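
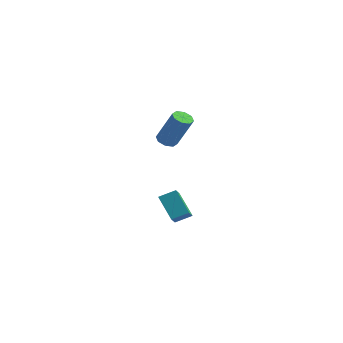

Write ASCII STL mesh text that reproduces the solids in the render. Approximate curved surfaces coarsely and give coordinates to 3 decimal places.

solid 
facet normal -0.696 0.222 0.683
outer loop
vertex 0.266 -0.404 -1.433
vertex -0.067 0.285 -1.996
vertex -0.348 -1.043 -1.851
endloop
endfacet
facet normal 0.350 -0.725 0.593
outer loop
vertex 0.787 -1.405 -2.964
vertex 0.266 -0.404 -1.433
vertex -0.348 -1.043 -1.851
endloop
endfacet
facet normal -0.697 0.222 0.682
outer loop
vertex -0.348 -1.043 -1.851
vertex -0.067 0.285 -1.996
vertex -0.681 -0.354 -2.415
endloop
endfacet
facet normal -0.627 -0.652 -0.427
outer loop
vertex -0.681 -0.354 -2.415
vertex 0.787 -1.405 -2.964
vertex -0.348 -1.043 -1.851
endloop
endfacet
facet normal 0.627 0.652 0.427
outer loop
vertex 0.266 -0.404 -1.433
vertex 1.068 -0.077 -3.109
vertex -0.067 0.285 -1.996
endloop
endfacet
facet normal 0.350 -0.725 0.593
outer loop
vertex 1.401 -0.766 -2.545
vertex 0.266 -0.404 -1.433
vertex 0.787 -1.405 -2.964
endloop
endfacet
facet normal 0.626 0.652 0.427
outer loop
vertex 1.401 -0.766 -2.545
vertex 1.068 -0.077 -3.109
vertex 0.266 -0.404 -1.433
endloop
endfacet
facet normal -0.350 0.725 -0.593
outer loop
vertex -0.067 0.285 -1.996
vertex 1.068 -0.077 -3.109
vertex -0.681 -0.354 -2.415
endloop
endfacet
facet normal -0.626 -0.652 -0.427
outer loop
vertex 0.454 -0.716 -3.527
vertex 0.787 -1.405 -2.964
vertex -0.681 -0.354 -2.415
endloop
endfacet
facet normal -0.350 0.725 -0.593
outer loop
vertex -0.681 -0.354 -2.415
vertex 1.068 -0.077 -3.109
vertex 0.454 -0.716 -3.527
endloop
endfacet
facet normal 0.696 -0.221 -0.683
outer loop
vertex 0.454 -0.716 -3.527
vertex 1.401 -0.766 -2.545
vertex 0.787 -1.405 -2.964
endloop
endfacet
facet normal 0.696 -0.222 -0.683
outer loop
vertex 1.068 -0.077 -3.109
vertex 1.401 -0.766 -2.545
vertex 0.454 -0.716 -3.527
endloop
endfacet
facet normal -0.474 -0.048 -0.879
outer loop
vertex 1.231 -2.418 2.583
vertex 0.938 -1.948 2.715
vertex 1.433 -2.053 2.454
endloop
endfacet
facet normal 0.749 -0.547 -0.374
outer loop
vertex 1.231 -2.418 2.583
vertex 1.433 -2.053 2.454
vertex 2.175 -2.323 4.332
endloop
endfacet
facet normal 0.749 -0.547 -0.374
outer loop
vertex 2.175 -2.323 4.332
vertex 1.433 -2.053 2.454
vertex 2.377 -1.958 4.203
endloop
endfacet
facet normal 0.475 0.048 0.879
outer loop
vertex 2.175 -2.323 4.332
vertex 2.377 -1.958 4.203
vertex 1.882 -1.852 4.465
endloop
endfacet
facet normal -0.474 -0.048 -0.879
outer loop
vertex 1.433 -2.053 2.454
vertex 0.938 -1.948 2.715
vertex 1.345 -1.627 2.478
endloop
endfacet
facet normal 0.857 0.204 -0.474
outer loop
vertex 1.433 -2.053 2.454
vertex 1.345 -1.627 2.478
vertex 2.377 -1.958 4.203
endloop
endfacet
facet normal 0.857 0.205 -0.473
outer loop
vertex 2.377 -1.958 4.203
vertex 1.345 -1.627 2.478
vertex 2.289 -1.532 4.228
endloop
endfacet
facet normal 0.475 0.047 0.879
outer loop
vertex 2.377 -1.958 4.203
vertex 2.289 -1.532 4.228
vertex 1.882 -1.852 4.465
endloop
endfacet
facet normal -0.475 -0.047 -0.879
outer loop
vertex 1.345 -1.627 2.478
vertex 0.938 -1.948 2.715
vertex 1.018 -1.388 2.642
endloop
endfacet
facet normal 0.463 0.836 -0.295
outer loop
vertex 1.345 -1.627 2.478
vertex 1.018 -1.388 2.642
vertex 2.289 -1.532 4.228
endloop
endfacet
facet normal 0.463 0.835 -0.295
outer loop
vertex 2.289 -1.532 4.228
vertex 1.018 -1.388 2.642
vertex 1.962 -1.293 4.391
endloop
endfacet
facet normal 0.474 0.049 0.879
outer loop
vertex 2.289 -1.532 4.228
vertex 1.962 -1.293 4.391
vertex 1.882 -1.852 4.465
endloop
endfacet
facet normal -0.474 -0.047 -0.879
outer loop
vertex 1.018 -1.388 2.642
vertex 0.938 -1.948 2.715
vertex 0.645 -1.477 2.848
endloop
endfacet
facet normal -0.202 0.978 0.056
outer loop
vertex 1.018 -1.388 2.642
vertex 0.645 -1.477 2.848
vertex 1.962 -1.293 4.391
endloop
endfacet
facet normal -0.202 0.978 0.056
outer loop
vertex 1.962 -1.293 4.391
vertex 0.645 -1.477 2.848
vertex 1.589 -1.382 4.597
endloop
endfacet
facet normal 0.474 0.049 0.879
outer loop
vertex 1.962 -1.293 4.391
vertex 1.589 -1.382 4.597
vertex 1.882 -1.852 4.465
endloop
endfacet
facet normal -0.475 -0.048 -0.879
outer loop
vertex 0.645 -1.477 2.848
vertex 0.938 -1.948 2.715
vertex 0.443 -1.842 2.977
endloop
endfacet
facet normal -0.749 0.547 0.374
outer loop
vertex 0.645 -1.477 2.848
vertex 0.443 -1.842 2.977
vertex 1.589 -1.382 4.597
endloop
endfacet
facet normal -0.749 0.547 0.374
outer loop
vertex 1.589 -1.382 4.597
vertex 0.443 -1.842 2.977
vertex 1.387 -1.747 4.726
endloop
endfacet
facet normal 0.474 0.048 0.879
outer loop
vertex 1.589 -1.382 4.597
vertex 1.387 -1.747 4.726
vertex 1.882 -1.852 4.465
endloop
endfacet
facet normal -0.475 -0.047 -0.879
outer loop
vertex 0.443 -1.842 2.977
vertex 0.938 -1.948 2.715
vertex 0.531 -2.268 2.952
endloop
endfacet
facet normal -0.857 -0.205 0.473
outer loop
vertex 0.443 -1.842 2.977
vertex 0.531 -2.268 2.952
vertex 1.387 -1.747 4.726
endloop
endfacet
facet normal -0.857 -0.204 0.473
outer loop
vertex 1.387 -1.747 4.726
vertex 0.531 -2.268 2.952
vertex 1.475 -2.173 4.702
endloop
endfacet
facet normal 0.474 0.048 0.879
outer loop
vertex 1.387 -1.747 4.726
vertex 1.475 -2.173 4.702
vertex 1.882 -1.852 4.465
endloop
endfacet
facet normal -0.474 -0.049 -0.879
outer loop
vertex 0.531 -2.268 2.952
vertex 0.938 -1.948 2.715
vertex 0.858 -2.507 2.789
endloop
endfacet
facet normal -0.463 -0.835 0.295
outer loop
vertex 0.531 -2.268 2.952
vertex 0.858 -2.507 2.789
vertex 1.475 -2.173 4.702
endloop
endfacet
facet normal -0.463 -0.836 0.295
outer loop
vertex 1.475 -2.173 4.702
vertex 0.858 -2.507 2.789
vertex 1.802 -2.412 4.538
endloop
endfacet
facet normal 0.475 0.047 0.879
outer loop
vertex 1.475 -2.173 4.702
vertex 1.802 -2.412 4.538
vertex 1.882 -1.852 4.465
endloop
endfacet
facet normal -0.474 -0.049 -0.879
outer loop
vertex 0.858 -2.507 2.789
vertex 0.938 -1.948 2.715
vertex 1.231 -2.418 2.583
endloop
endfacet
facet normal 0.202 -0.978 -0.056
outer loop
vertex 0.858 -2.507 2.789
vertex 1.231 -2.418 2.583
vertex 1.802 -2.412 4.538
endloop
endfacet
facet normal 0.202 -0.978 -0.056
outer loop
vertex 1.802 -2.412 4.538
vertex 1.231 -2.418 2.583
vertex 2.175 -2.323 4.332
endloop
endfacet
facet normal 0.474 0.047 0.879
outer loop
vertex 1.802 -2.412 4.538
vertex 2.175 -2.323 4.332
vertex 1.882 -1.852 4.465
endloop
endfacet

endsolid


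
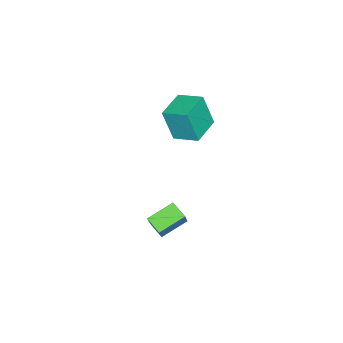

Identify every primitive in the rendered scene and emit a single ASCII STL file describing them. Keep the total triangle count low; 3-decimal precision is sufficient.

solid 
facet normal -0.505 -0.150 -0.850
outer loop
vertex 3.544 -0.227 0.932
vertex 2.468 0.51 1.441
vertex 3.901 0.535 0.585
endloop
endfacet
facet normal 0.769 -0.526 -0.364
outer loop
vertex 4.492 0.71 1.579
vertex 3.544 -0.227 0.932
vertex 3.901 0.535 0.585
endloop
endfacet
facet normal -0.505 -0.151 -0.850
outer loop
vertex 3.901 0.535 0.585
vertex 2.468 0.51 1.441
vertex 2.825 1.271 1.094
endloop
endfacet
facet normal 0.393 0.837 -0.381
outer loop
vertex 2.825 1.271 1.094
vertex 4.492 0.71 1.579
vertex 3.901 0.535 0.585
endloop
endfacet
facet normal -0.393 -0.837 0.381
outer loop
vertex 3.544 -0.227 0.932
vertex 3.059 0.685 2.435
vertex 2.468 0.51 1.441
endloop
endfacet
facet normal 0.769 -0.526 -0.364
outer loop
vertex 4.135 -0.051 1.926
vertex 3.544 -0.227 0.932
vertex 4.492 0.71 1.579
endloop
endfacet
facet normal -0.392 -0.837 0.381
outer loop
vertex 4.135 -0.051 1.926
vertex 3.059 0.685 2.435
vertex 3.544 -0.227 0.932
endloop
endfacet
facet normal -0.768 0.526 0.364
outer loop
vertex 2.468 0.51 1.441
vertex 3.059 0.685 2.435
vertex 2.825 1.271 1.094
endloop
endfacet
facet normal 0.393 0.837 -0.382
outer loop
vertex 3.416 1.447 2.088
vertex 4.492 0.71 1.579
vertex 2.825 1.271 1.094
endloop
endfacet
facet normal -0.769 0.526 0.364
outer loop
vertex 2.825 1.271 1.094
vertex 3.059 0.685 2.435
vertex 3.416 1.447 2.088
endloop
endfacet
facet normal 0.505 0.151 0.850
outer loop
vertex 3.416 1.447 2.088
vertex 4.135 -0.051 1.926
vertex 4.492 0.71 1.579
endloop
endfacet
facet normal 0.505 0.150 0.850
outer loop
vertex 3.059 0.685 2.435
vertex 4.135 -0.051 1.926
vertex 3.416 1.447 2.088
endloop
endfacet
facet normal -0.999 0.032 0.044
outer loop
vertex -3.015 -2.024 3.97
vertex -2.955 -0.722 4.391
vertex -3.073 -1.467 2.259
endloop
endfacet
facet normal -0.044 -0.950 -0.308
outer loop
vertex -1.485 -1.518 2.189
vertex -3.015 -2.024 3.97
vertex -3.073 -1.467 2.259
endloop
endfacet
facet normal -0.999 0.033 0.044
outer loop
vertex -3.073 -1.467 2.259
vertex -2.955 -0.722 4.391
vertex -3.012 -0.165 2.68
endloop
endfacet
facet normal -0.032 0.309 -0.951
outer loop
vertex -3.012 -0.165 2.68
vertex -1.485 -1.518 2.189
vertex -3.073 -1.467 2.259
endloop
endfacet
facet normal 0.032 -0.309 0.951
outer loop
vertex -3.015 -2.024 3.97
vertex -1.367 -0.773 4.321
vertex -2.955 -0.722 4.391
endloop
endfacet
facet normal -0.044 -0.950 -0.308
outer loop
vertex -1.428 -2.075 3.9
vertex -3.015 -2.024 3.97
vertex -1.485 -1.518 2.189
endloop
endfacet
facet normal 0.032 -0.309 0.951
outer loop
vertex -1.428 -2.075 3.9
vertex -1.367 -0.773 4.321
vertex -3.015 -2.024 3.97
endloop
endfacet
facet normal 0.044 0.950 0.308
outer loop
vertex -2.955 -0.722 4.391
vertex -1.367 -0.773 4.321
vertex -3.012 -0.165 2.68
endloop
endfacet
facet normal -0.032 0.309 -0.951
outer loop
vertex -1.425 -0.216 2.61
vertex -1.485 -1.518 2.189
vertex -3.012 -0.165 2.68
endloop
endfacet
facet normal 0.044 0.950 0.308
outer loop
vertex -3.012 -0.165 2.68
vertex -1.367 -0.773 4.321
vertex -1.425 -0.216 2.61
endloop
endfacet
facet normal 0.999 -0.032 -0.044
outer loop
vertex -1.425 -0.216 2.61
vertex -1.428 -2.075 3.9
vertex -1.485 -1.518 2.189
endloop
endfacet
facet normal 0.998 -0.032 -0.044
outer loop
vertex -1.367 -0.773 4.321
vertex -1.428 -2.075 3.9
vertex -1.425 -0.216 2.61
endloop
endfacet

endsolid


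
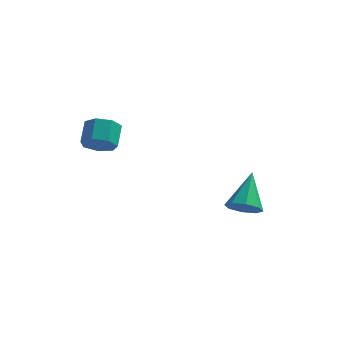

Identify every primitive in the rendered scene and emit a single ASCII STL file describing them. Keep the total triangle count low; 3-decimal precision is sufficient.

solid 
facet normal -0.020 -0.721 -0.693
outer loop
vertex 2.065 -0.246 -4.567
vertex 1.618 -0.749 -4.031
vertex 1.414 -0.167 -4.63
endloop
endfacet
facet normal 0.149 0.895 -0.420
outer loop
vertex 2.065 -0.246 -4.567
vertex 1.414 -0.167 -4.63
vertex 1.662 0.749 -2.589
endloop
endfacet
facet normal -0.020 -0.721 -0.693
outer loop
vertex 1.414 -0.167 -4.63
vertex 1.618 -0.749 -4.031
vertex 0.884 -0.429 -4.342
endloop
endfacet
facet normal -0.545 0.787 -0.287
outer loop
vertex 1.414 -0.167 -4.63
vertex 0.884 -0.429 -4.342
vertex 1.662 0.749 -2.589
endloop
endfacet
facet normal -0.021 -0.721 -0.693
outer loop
vertex 0.884 -0.429 -4.342
vertex 1.618 -0.749 -4.031
vertex 0.783 -0.878 -3.872
endloop
endfacet
facet normal -0.915 0.371 0.157
outer loop
vertex 0.884 -0.429 -4.342
vertex 0.783 -0.878 -3.872
vertex 1.662 0.749 -2.589
endloop
endfacet
facet normal -0.021 -0.720 -0.693
outer loop
vertex 0.783 -0.878 -3.872
vertex 1.618 -0.749 -4.031
vertex 1.172 -1.252 -3.495
endloop
endfacet
facet normal -0.746 -0.114 0.656
outer loop
vertex 0.783 -0.878 -3.872
vertex 1.172 -1.252 -3.495
vertex 1.662 0.749 -2.589
endloop
endfacet
facet normal -0.021 -0.720 -0.694
outer loop
vertex 1.172 -1.252 -3.495
vertex 1.618 -0.749 -4.031
vertex 1.822 -1.332 -3.432
endloop
endfacet
facet normal -0.136 -0.381 0.915
outer loop
vertex 1.172 -1.252 -3.495
vertex 1.822 -1.332 -3.432
vertex 1.662 0.749 -2.589
endloop
endfacet
facet normal -0.021 -0.720 -0.694
outer loop
vertex 1.822 -1.332 -3.432
vertex 1.618 -0.749 -4.031
vertex 2.353 -1.07 -3.72
endloop
endfacet
facet normal 0.559 -0.274 0.782
outer loop
vertex 1.822 -1.332 -3.432
vertex 2.353 -1.07 -3.72
vertex 1.662 0.749 -2.589
endloop
endfacet
facet normal -0.021 -0.720 -0.694
outer loop
vertex 2.353 -1.07 -3.72
vertex 1.618 -0.749 -4.031
vertex 2.454 -0.62 -4.19
endloop
endfacet
facet normal 0.930 0.144 0.337
outer loop
vertex 2.353 -1.07 -3.72
vertex 2.454 -0.62 -4.19
vertex 1.662 0.749 -2.589
endloop
endfacet
facet normal -0.021 -0.720 -0.693
outer loop
vertex 2.454 -0.62 -4.19
vertex 1.618 -0.749 -4.031
vertex 2.065 -0.246 -4.567
endloop
endfacet
facet normal 0.761 0.629 -0.161
outer loop
vertex 2.454 -0.62 -4.19
vertex 2.065 -0.246 -4.567
vertex 1.662 0.749 -2.589
endloop
endfacet
facet normal 0.064 -0.775 -0.629
outer loop
vertex -3.38 -4.382 1.323
vertex -3.891 -4.02 0.825
vertex -3.093 -3.969 0.844
endloop
endfacet
facet normal 0.908 -0.216 0.358
outer loop
vertex -3.38 -4.382 1.323
vertex -3.093 -3.969 0.844
vertex -3.457 -3.462 2.072
endloop
endfacet
facet normal 0.909 -0.215 0.358
outer loop
vertex -3.457 -3.462 2.072
vertex -3.093 -3.969 0.844
vertex -3.171 -3.048 1.594
endloop
endfacet
facet normal -0.065 0.773 0.631
outer loop
vertex -3.457 -3.462 2.072
vertex -3.171 -3.048 1.594
vertex -3.969 -3.1 1.575
endloop
endfacet
facet normal 0.064 -0.773 -0.631
outer loop
vertex -3.093 -3.969 0.844
vertex -3.891 -4.02 0.825
vertex -3.407 -3.594 0.352
endloop
endfacet
facet normal 0.889 0.332 -0.315
outer loop
vertex -3.093 -3.969 0.844
vertex -3.407 -3.594 0.352
vertex -3.171 -3.048 1.594
endloop
endfacet
facet normal 0.890 0.331 -0.315
outer loop
vertex -3.171 -3.048 1.594
vertex -3.407 -3.594 0.352
vertex -3.485 -2.673 1.101
endloop
endfacet
facet normal -0.065 0.774 0.630
outer loop
vertex -3.171 -3.048 1.594
vertex -3.485 -2.673 1.101
vertex -3.969 -3.1 1.575
endloop
endfacet
facet normal 0.066 -0.774 -0.630
outer loop
vertex -3.407 -3.594 0.352
vertex -3.891 -4.02 0.825
vertex -4.086 -3.54 0.215
endloop
endfacet
facet normal 0.202 0.628 -0.751
outer loop
vertex -3.407 -3.594 0.352
vertex -4.086 -3.54 0.215
vertex -3.485 -2.673 1.101
endloop
endfacet
facet normal 0.200 0.629 -0.751
outer loop
vertex -3.485 -2.673 1.101
vertex -4.086 -3.54 0.215
vertex -4.164 -2.62 0.965
endloop
endfacet
facet normal -0.066 0.774 0.630
outer loop
vertex -3.485 -2.673 1.101
vertex -4.164 -2.62 0.965
vertex -3.969 -3.1 1.575
endloop
endfacet
facet normal 0.066 -0.774 -0.630
outer loop
vertex -4.086 -3.54 0.215
vertex -3.891 -4.02 0.825
vertex -4.618 -3.848 0.538
endloop
endfacet
facet normal -0.639 0.453 -0.622
outer loop
vertex -4.086 -3.54 0.215
vertex -4.618 -3.848 0.538
vertex -4.164 -2.62 0.965
endloop
endfacet
facet normal -0.640 0.453 -0.621
outer loop
vertex -4.164 -2.62 0.965
vertex -4.618 -3.848 0.538
vertex -4.695 -2.927 1.288
endloop
endfacet
facet normal -0.064 0.774 0.630
outer loop
vertex -4.164 -2.62 0.965
vertex -4.695 -2.927 1.288
vertex -3.969 -3.1 1.575
endloop
endfacet
facet normal 0.066 -0.773 -0.630
outer loop
vertex -4.618 -3.848 0.538
vertex -3.891 -4.02 0.825
vertex -4.603 -4.286 1.077
endloop
endfacet
facet normal -0.998 -0.064 -0.024
outer loop
vertex -4.618 -3.848 0.538
vertex -4.603 -4.286 1.077
vertex -4.695 -2.927 1.288
endloop
endfacet
facet normal -0.998 -0.064 -0.024
outer loop
vertex -4.695 -2.927 1.288
vertex -4.603 -4.286 1.077
vertex -4.68 -3.365 1.827
endloop
endfacet
facet normal -0.065 0.774 0.630
outer loop
vertex -4.695 -2.927 1.288
vertex -4.68 -3.365 1.827
vertex -3.969 -3.1 1.575
endloop
endfacet
facet normal 0.066 -0.774 -0.630
outer loop
vertex -4.603 -4.286 1.077
vertex -3.891 -4.02 0.825
vertex -4.052 -4.523 1.426
endloop
endfacet
facet normal -0.604 -0.533 0.592
outer loop
vertex -4.603 -4.286 1.077
vertex -4.052 -4.523 1.426
vertex -4.68 -3.365 1.827
endloop
endfacet
facet normal -0.605 -0.533 0.592
outer loop
vertex -4.68 -3.365 1.827
vertex -4.052 -4.523 1.426
vertex -4.129 -3.603 2.176
endloop
endfacet
facet normal -0.065 0.774 0.630
outer loop
vertex -4.68 -3.365 1.827
vertex -4.129 -3.603 2.176
vertex -3.969 -3.1 1.575
endloop
endfacet
facet normal 0.066 -0.774 -0.630
outer loop
vertex -4.052 -4.523 1.426
vertex -3.891 -4.02 0.825
vertex -3.38 -4.382 1.323
endloop
endfacet
facet normal 0.243 -0.601 0.762
outer loop
vertex -4.052 -4.523 1.426
vertex -3.38 -4.382 1.323
vertex -4.129 -3.603 2.176
endloop
endfacet
facet normal 0.244 -0.600 0.762
outer loop
vertex -4.129 -3.603 2.176
vertex -3.38 -4.382 1.323
vertex -3.457 -3.462 2.072
endloop
endfacet
facet normal -0.065 0.774 0.630
outer loop
vertex -4.129 -3.603 2.176
vertex -3.457 -3.462 2.072
vertex -3.969 -3.1 1.575
endloop
endfacet

endsolid


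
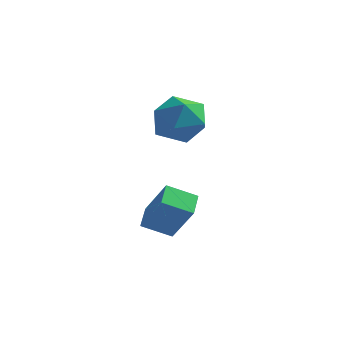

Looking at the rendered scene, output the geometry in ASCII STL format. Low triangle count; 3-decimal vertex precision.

solid 
facet normal -0.562 0.185 -0.806
outer loop
vertex -1.855 -1.6 -0.292
vertex -0.91 -1.038 -0.821
vertex -1.55 -2.512 -0.714
endloop
endfacet
facet normal -0.775 -0.460 0.434
outer loop
vertex -0.55 -2.842 0.721
vertex -1.855 -1.6 -0.292
vertex -1.55 -2.512 -0.714
endloop
endfacet
facet normal -0.562 0.185 -0.806
outer loop
vertex -1.55 -2.512 -0.714
vertex -0.91 -1.038 -0.821
vertex -0.605 -1.95 -1.243
endloop
endfacet
facet normal 0.291 -0.868 -0.402
outer loop
vertex -0.605 -1.95 -1.243
vertex -0.55 -2.842 0.721
vertex -1.55 -2.512 -0.714
endloop
endfacet
facet normal -0.291 0.868 0.402
outer loop
vertex -1.855 -1.6 -0.292
vertex 0.09 -1.368 0.614
vertex -0.91 -1.038 -0.821
endloop
endfacet
facet normal -0.775 -0.460 0.434
outer loop
vertex -0.855 -1.93 1.143
vertex -1.855 -1.6 -0.292
vertex -0.55 -2.842 0.721
endloop
endfacet
facet normal -0.291 0.868 0.402
outer loop
vertex -0.855 -1.93 1.143
vertex 0.09 -1.368 0.614
vertex -1.855 -1.6 -0.292
endloop
endfacet
facet normal 0.775 0.460 -0.434
outer loop
vertex -0.91 -1.038 -0.821
vertex 0.09 -1.368 0.614
vertex -0.605 -1.95 -1.243
endloop
endfacet
facet normal 0.291 -0.868 -0.402
outer loop
vertex 0.395 -2.28 0.192
vertex -0.55 -2.842 0.721
vertex -0.605 -1.95 -1.243
endloop
endfacet
facet normal 0.775 0.460 -0.434
outer loop
vertex -0.605 -1.95 -1.243
vertex 0.09 -1.368 0.614
vertex 0.395 -2.28 0.192
endloop
endfacet
facet normal 0.562 -0.185 0.806
outer loop
vertex 0.395 -2.28 0.192
vertex -0.855 -1.93 1.143
vertex -0.55 -2.842 0.721
endloop
endfacet
facet normal 0.562 -0.185 0.806
outer loop
vertex 0.09 -1.368 0.614
vertex -0.855 -1.93 1.143
vertex 0.395 -2.28 0.192
endloop
endfacet
facet normal -0.713 0.585 0.386
outer loop
vertex -1.641 0.947 3.68
vertex -2.387 0.078 3.62
vertex -1.754 0.226 4.564
endloop
endfacet
facet normal -0.068 0.777 0.625
outer loop
vertex -1.641 0.947 3.68
vertex -1.754 0.226 4.564
vertex -0.712 0.578 4.24
endloop
endfacet
facet normal 0.337 0.940 0.060
outer loop
vertex -1.641 0.947 3.68
vertex -0.712 0.578 4.24
vertex -0.701 0.647 3.096
endloop
endfacet
facet normal -0.057 0.848 -0.527
outer loop
vertex -1.641 0.947 3.68
vertex -0.701 0.647 3.096
vertex -1.736 0.339 2.713
endloop
endfacet
facet normal -0.706 0.629 -0.326
outer loop
vertex -1.641 0.947 3.68
vertex -1.736 0.339 2.713
vertex -2.387 0.078 3.62
endloop
endfacet
facet normal 0.223 0.214 0.951
outer loop
vertex -0.712 0.578 4.24
vertex -1.754 0.226 4.564
vertex -0.884 -0.519 4.527
endloop
endfacet
facet normal -0.820 -0.097 0.565
outer loop
vertex -1.754 0.226 4.564
vertex -2.387 0.078 3.62
vertex -1.919 -0.827 4.144
endloop
endfacet
facet normal -0.808 -0.027 -0.588
outer loop
vertex -2.387 0.078 3.62
vertex -1.736 0.339 2.713
vertex -1.908 -0.758 3.0
endloop
endfacet
facet normal 0.241 0.327 -0.914
outer loop
vertex -1.736 0.339 2.713
vertex -0.701 0.647 3.096
vertex -0.866 -0.406 2.676
endloop
endfacet
facet normal 0.879 0.476 0.037
outer loop
vertex -0.701 0.647 3.096
vertex -0.712 0.578 4.24
vertex -0.233 -0.258 3.62
endloop
endfacet
facet normal 0.057 -0.848 0.527
outer loop
vertex -0.979 -1.127 3.56
vertex -0.884 -0.519 4.527
vertex -1.919 -0.827 4.144
endloop
endfacet
facet normal -0.337 -0.940 -0.060
outer loop
vertex -0.979 -1.127 3.56
vertex -1.919 -0.827 4.144
vertex -1.908 -0.758 3.0
endloop
endfacet
facet normal 0.068 -0.777 -0.625
outer loop
vertex -0.979 -1.127 3.56
vertex -1.908 -0.758 3.0
vertex -0.866 -0.406 2.676
endloop
endfacet
facet normal 0.713 -0.585 -0.386
outer loop
vertex -0.979 -1.127 3.56
vertex -0.866 -0.406 2.676
vertex -0.233 -0.258 3.62
endloop
endfacet
facet normal 0.706 -0.629 0.326
outer loop
vertex -0.979 -1.127 3.56
vertex -0.233 -0.258 3.62
vertex -0.884 -0.519 4.527
endloop
endfacet
facet normal -0.241 -0.327 0.914
outer loop
vertex -1.919 -0.827 4.144
vertex -0.884 -0.519 4.527
vertex -1.754 0.226 4.564
endloop
endfacet
facet normal -0.879 -0.476 -0.037
outer loop
vertex -1.908 -0.758 3.0
vertex -1.919 -0.827 4.144
vertex -2.387 0.078 3.62
endloop
endfacet
facet normal -0.223 -0.214 -0.951
outer loop
vertex -0.866 -0.406 2.676
vertex -1.908 -0.758 3.0
vertex -1.736 0.339 2.713
endloop
endfacet
facet normal 0.820 0.097 -0.565
outer loop
vertex -0.233 -0.258 3.62
vertex -0.866 -0.406 2.676
vertex -0.701 0.647 3.096
endloop
endfacet
facet normal 0.808 0.027 0.588
outer loop
vertex -0.884 -0.519 4.527
vertex -0.233 -0.258 3.62
vertex -0.712 0.578 4.24
endloop
endfacet

endsolid


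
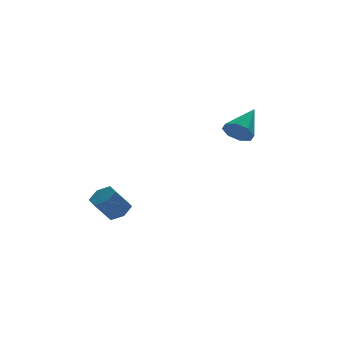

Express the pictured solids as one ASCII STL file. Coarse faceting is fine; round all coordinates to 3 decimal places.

solid 
facet normal -0.638 -0.546 -0.543
outer loop
vertex 3.251 -1.286 2.317
vertex 2.725 -1.177 2.826
vertex 2.942 -0.822 2.214
endloop
endfacet
facet normal 0.742 0.370 -0.560
outer loop
vertex 3.251 -1.286 2.317
vertex 2.942 -0.822 2.214
vertex 3.815 -0.243 3.754
endloop
endfacet
facet normal -0.638 -0.546 -0.543
outer loop
vertex 2.942 -0.822 2.214
vertex 2.725 -1.177 2.826
vertex 2.506 -0.566 2.469
endloop
endfacet
facet normal 0.237 0.858 -0.457
outer loop
vertex 2.942 -0.822 2.214
vertex 2.506 -0.566 2.469
vertex 3.815 -0.243 3.754
endloop
endfacet
facet normal -0.638 -0.546 -0.543
outer loop
vertex 2.506 -0.566 2.469
vertex 2.725 -1.177 2.826
vertex 2.198 -0.668 2.933
endloop
endfacet
facet normal -0.270 0.962 0.033
outer loop
vertex 2.506 -0.566 2.469
vertex 2.198 -0.668 2.933
vertex 3.815 -0.243 3.754
endloop
endfacet
facet normal -0.637 -0.546 -0.544
outer loop
vertex 2.198 -0.668 2.933
vertex 2.725 -1.177 2.826
vertex 2.198 -1.068 3.334
endloop
endfacet
facet normal -0.478 0.622 0.620
outer loop
vertex 2.198 -0.668 2.933
vertex 2.198 -1.068 3.334
vertex 3.815 -0.243 3.754
endloop
endfacet
facet normal -0.637 -0.547 -0.543
outer loop
vertex 2.198 -1.068 3.334
vertex 2.725 -1.177 2.826
vertex 2.507 -1.531 3.438
endloop
endfacet
facet normal -0.269 0.037 0.962
outer loop
vertex 2.198 -1.068 3.334
vertex 2.507 -1.531 3.438
vertex 3.815 -0.243 3.754
endloop
endfacet
facet normal -0.639 -0.545 -0.543
outer loop
vertex 2.507 -1.531 3.438
vertex 2.725 -1.177 2.826
vertex 2.943 -1.787 3.182
endloop
endfacet
facet normal 0.238 -0.453 0.859
outer loop
vertex 2.507 -1.531 3.438
vertex 2.943 -1.787 3.182
vertex 3.815 -0.243 3.754
endloop
endfacet
facet normal -0.638 -0.545 -0.543
outer loop
vertex 2.943 -1.787 3.182
vertex 2.725 -1.177 2.826
vertex 3.251 -1.685 2.718
endloop
endfacet
facet normal 0.743 -0.557 0.371
outer loop
vertex 2.943 -1.787 3.182
vertex 3.251 -1.685 2.718
vertex 3.815 -0.243 3.754
endloop
endfacet
facet normal -0.638 -0.546 -0.543
outer loop
vertex 3.251 -1.685 2.718
vertex 2.725 -1.177 2.826
vertex 3.251 -1.286 2.317
endloop
endfacet
facet normal 0.952 -0.217 -0.216
outer loop
vertex 3.251 -1.685 2.718
vertex 3.251 -1.286 2.317
vertex 3.815 -0.243 3.754
endloop
endfacet
facet normal 0.604 0.096 -0.792
outer loop
vertex -1.543 0.837 -1.364
vertex -1.994 0.522 -1.746
vertex -2.016 1.189 -1.682
endloop
endfacet
facet normal 0.370 0.845 0.386
outer loop
vertex -1.543 0.837 -1.364
vertex -2.016 1.189 -1.682
vertex -2.315 0.712 -0.351
endloop
endfacet
facet normal 0.369 0.846 0.386
outer loop
vertex -2.315 0.712 -0.351
vertex -2.016 1.189 -1.682
vertex -2.789 1.064 -0.669
endloop
endfacet
facet normal -0.604 -0.098 0.791
outer loop
vertex -2.315 0.712 -0.351
vertex -2.789 1.064 -0.669
vertex -2.766 0.398 -0.734
endloop
endfacet
facet normal 0.604 0.096 -0.792
outer loop
vertex -2.016 1.189 -1.682
vertex -1.994 0.522 -1.746
vertex -2.467 0.874 -2.064
endloop
endfacet
facet normal -0.428 0.877 -0.218
outer loop
vertex -2.016 1.189 -1.682
vertex -2.467 0.874 -2.064
vertex -2.789 1.064 -0.669
endloop
endfacet
facet normal -0.426 0.878 -0.218
outer loop
vertex -2.789 1.064 -0.669
vertex -2.467 0.874 -2.064
vertex -3.24 0.75 -1.052
endloop
endfacet
facet normal -0.604 -0.098 0.791
outer loop
vertex -2.789 1.064 -0.669
vertex -3.24 0.75 -1.052
vertex -2.766 0.398 -0.734
endloop
endfacet
facet normal 0.604 0.097 -0.791
outer loop
vertex -2.467 0.874 -2.064
vertex -1.994 0.522 -1.746
vertex -2.445 0.208 -2.129
endloop
endfacet
facet normal -0.796 0.033 -0.604
outer loop
vertex -2.467 0.874 -2.064
vertex -2.445 0.208 -2.129
vertex -3.24 0.75 -1.052
endloop
endfacet
facet normal -0.797 0.030 -0.603
outer loop
vertex -3.24 0.75 -1.052
vertex -2.445 0.208 -2.129
vertex -3.217 0.083 -1.116
endloop
endfacet
facet normal -0.603 -0.097 0.792
outer loop
vertex -3.24 0.75 -1.052
vertex -3.217 0.083 -1.116
vertex -2.766 0.398 -0.734
endloop
endfacet
facet normal 0.604 0.098 -0.791
outer loop
vertex -2.445 0.208 -2.129
vertex -1.994 0.522 -1.746
vertex -1.971 -0.144 -1.811
endloop
endfacet
facet normal -0.369 -0.846 -0.386
outer loop
vertex -2.445 0.208 -2.129
vertex -1.971 -0.144 -1.811
vertex -3.217 0.083 -1.116
endloop
endfacet
facet normal -0.369 -0.845 -0.386
outer loop
vertex -3.217 0.083 -1.116
vertex -1.971 -0.144 -1.811
vertex -2.744 -0.269 -0.798
endloop
endfacet
facet normal -0.604 -0.096 0.792
outer loop
vertex -3.217 0.083 -1.116
vertex -2.744 -0.269 -0.798
vertex -2.766 0.398 -0.734
endloop
endfacet
facet normal 0.604 0.098 -0.791
outer loop
vertex -1.971 -0.144 -1.811
vertex -1.994 0.522 -1.746
vertex -1.52 0.17 -1.428
endloop
endfacet
facet normal 0.427 -0.878 0.217
outer loop
vertex -1.971 -0.144 -1.811
vertex -1.52 0.17 -1.428
vertex -2.744 -0.269 -0.798
endloop
endfacet
facet normal 0.427 -0.877 0.219
outer loop
vertex -2.744 -0.269 -0.798
vertex -1.52 0.17 -1.428
vertex -2.293 0.046 -0.416
endloop
endfacet
facet normal -0.604 -0.096 0.792
outer loop
vertex -2.744 -0.269 -0.798
vertex -2.293 0.046 -0.416
vertex -2.766 0.398 -0.734
endloop
endfacet
facet normal 0.603 0.097 -0.792
outer loop
vertex -1.52 0.17 -1.428
vertex -1.994 0.522 -1.746
vertex -1.543 0.837 -1.364
endloop
endfacet
facet normal 0.796 -0.031 0.604
outer loop
vertex -1.52 0.17 -1.428
vertex -1.543 0.837 -1.364
vertex -2.293 0.046 -0.416
endloop
endfacet
facet normal 0.797 -0.033 0.603
outer loop
vertex -2.293 0.046 -0.416
vertex -1.543 0.837 -1.364
vertex -2.315 0.712 -0.351
endloop
endfacet
facet normal -0.604 -0.097 0.791
outer loop
vertex -2.293 0.046 -0.416
vertex -2.315 0.712 -0.351
vertex -2.766 0.398 -0.734
endloop
endfacet

endsolid


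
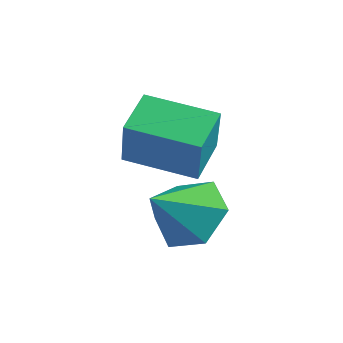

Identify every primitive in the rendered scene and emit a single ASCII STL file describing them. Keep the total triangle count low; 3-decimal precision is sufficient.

solid 
facet normal -0.810 -0.551 0.202
outer loop
vertex -0.037 1.49 1.234
vertex -0.612 2.555 1.832
vertex -0.699 1.937 -0.199
endloop
endfacet
facet normal 0.426 -0.789 -0.443
outer loop
vertex 0.872 3.005 -0.592
vertex -0.037 1.49 1.234
vertex -0.699 1.937 -0.199
endloop
endfacet
facet normal -0.810 -0.551 0.202
outer loop
vertex -0.699 1.937 -0.199
vertex -0.612 2.555 1.832
vertex -1.274 3.002 0.399
endloop
endfacet
facet normal -0.404 0.272 -0.873
outer loop
vertex -1.274 3.002 0.399
vertex 0.872 3.005 -0.592
vertex -0.699 1.937 -0.199
endloop
endfacet
facet normal 0.404 -0.272 0.873
outer loop
vertex -0.037 1.49 1.234
vertex 0.959 3.623 1.439
vertex -0.612 2.555 1.832
endloop
endfacet
facet normal 0.426 -0.789 -0.443
outer loop
vertex 1.534 2.558 0.841
vertex -0.037 1.49 1.234
vertex 0.872 3.005 -0.592
endloop
endfacet
facet normal 0.404 -0.272 0.873
outer loop
vertex 1.534 2.558 0.841
vertex 0.959 3.623 1.439
vertex -0.037 1.49 1.234
endloop
endfacet
facet normal -0.426 0.789 0.443
outer loop
vertex -0.612 2.555 1.832
vertex 0.959 3.623 1.439
vertex -1.274 3.002 0.399
endloop
endfacet
facet normal -0.404 0.272 -0.873
outer loop
vertex 0.297 4.07 0.006
vertex 0.872 3.005 -0.592
vertex -1.274 3.002 0.399
endloop
endfacet
facet normal -0.426 0.789 0.443
outer loop
vertex -1.274 3.002 0.399
vertex 0.959 3.623 1.439
vertex 0.297 4.07 0.006
endloop
endfacet
facet normal 0.810 0.551 -0.202
outer loop
vertex 0.297 4.07 0.006
vertex 1.534 2.558 0.841
vertex 0.872 3.005 -0.592
endloop
endfacet
facet normal 0.810 0.551 -0.202
outer loop
vertex 0.959 3.623 1.439
vertex 1.534 2.558 0.841
vertex 0.297 4.07 0.006
endloop
endfacet
facet normal 0.000 0.800 -0.599
outer loop
vertex 2.666 2.422 -0.725
vertex 1.711 2.108 -1.145
vertex 1.734 2.761 -0.273
endloop
endfacet
facet normal 0.440 0.012 0.898
outer loop
vertex 2.666 2.422 -0.725
vertex 1.734 2.761 -0.273
vertex 1.709 0.892 -0.235
endloop
endfacet
facet normal 0.001 0.800 -0.599
outer loop
vertex 1.734 2.761 -0.273
vertex 1.711 2.108 -1.145
vertex 0.779 2.448 -0.693
endloop
endfacet
facet normal -0.409 0.024 0.912
outer loop
vertex 1.734 2.761 -0.273
vertex 0.779 2.448 -0.693
vertex 1.709 0.892 -0.235
endloop
endfacet
facet normal 0.002 0.801 -0.599
outer loop
vertex 0.779 2.448 -0.693
vertex 1.711 2.108 -1.145
vertex 0.755 1.795 -1.566
endloop
endfacet
facet normal -0.850 -0.411 0.331
outer loop
vertex 0.779 2.448 -0.693
vertex 0.755 1.795 -1.566
vertex 1.709 0.892 -0.235
endloop
endfacet
facet normal 0.001 0.801 -0.598
outer loop
vertex 0.755 1.795 -1.566
vertex 1.711 2.108 -1.145
vertex 1.687 1.456 -2.018
endloop
endfacet
facet normal -0.441 -0.857 -0.266
outer loop
vertex 0.755 1.795 -1.566
vertex 1.687 1.456 -2.018
vertex 1.709 0.892 -0.235
endloop
endfacet
facet normal 0.001 0.801 -0.598
outer loop
vertex 1.687 1.456 -2.018
vertex 1.711 2.108 -1.145
vertex 2.643 1.769 -1.597
endloop
endfacet
facet normal 0.408 -0.869 -0.280
outer loop
vertex 1.687 1.456 -2.018
vertex 2.643 1.769 -1.597
vertex 1.709 0.892 -0.235
endloop
endfacet
facet normal 0.000 0.800 -0.599
outer loop
vertex 2.643 1.769 -1.597
vertex 1.711 2.108 -1.145
vertex 2.666 2.422 -0.725
endloop
endfacet
facet normal 0.849 -0.434 0.303
outer loop
vertex 2.643 1.769 -1.597
vertex 2.666 2.422 -0.725
vertex 1.709 0.892 -0.235
endloop
endfacet

endsolid


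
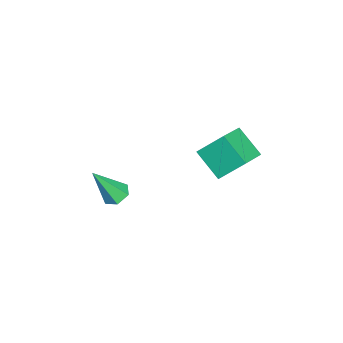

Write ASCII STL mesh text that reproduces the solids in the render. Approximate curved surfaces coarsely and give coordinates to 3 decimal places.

solid 
facet normal -0.175 0.478 -0.861
outer loop
vertex 2.147 -1.207 -1.428
vertex 1.565 -1.344 -1.386
vertex 1.771 -0.835 -1.145
endloop
endfacet
facet normal 0.778 0.463 0.425
outer loop
vertex 2.147 -1.207 -1.428
vertex 1.771 -0.835 -1.145
vertex 1.875 -2.196 0.146
endloop
endfacet
facet normal -0.175 0.478 -0.861
outer loop
vertex 1.771 -0.835 -1.145
vertex 1.565 -1.344 -1.386
vertex 1.189 -0.972 -1.103
endloop
endfacet
facet normal -0.108 0.680 0.725
outer loop
vertex 1.771 -0.835 -1.145
vertex 1.189 -0.972 -1.103
vertex 1.875 -2.196 0.146
endloop
endfacet
facet normal -0.174 0.478 -0.861
outer loop
vertex 1.189 -0.972 -1.103
vertex 1.565 -1.344 -1.386
vertex 0.982 -1.481 -1.344
endloop
endfacet
facet normal -0.836 0.084 0.542
outer loop
vertex 1.189 -0.972 -1.103
vertex 0.982 -1.481 -1.344
vertex 1.875 -2.196 0.146
endloop
endfacet
facet normal -0.174 0.478 -0.861
outer loop
vertex 0.982 -1.481 -1.344
vertex 1.565 -1.344 -1.386
vertex 1.358 -1.853 -1.627
endloop
endfacet
facet normal -0.680 -0.731 0.057
outer loop
vertex 0.982 -1.481 -1.344
vertex 1.358 -1.853 -1.627
vertex 1.875 -2.196 0.146
endloop
endfacet
facet normal -0.174 0.478 -0.861
outer loop
vertex 1.358 -1.853 -1.627
vertex 1.565 -1.344 -1.386
vertex 1.941 -1.716 -1.669
endloop
endfacet
facet normal 0.205 -0.948 -0.243
outer loop
vertex 1.358 -1.853 -1.627
vertex 1.941 -1.716 -1.669
vertex 1.875 -2.196 0.146
endloop
endfacet
facet normal -0.175 0.478 -0.861
outer loop
vertex 1.941 -1.716 -1.669
vertex 1.565 -1.344 -1.386
vertex 2.147 -1.207 -1.428
endloop
endfacet
facet normal 0.935 -0.351 -0.059
outer loop
vertex 1.941 -1.716 -1.669
vertex 2.147 -1.207 -1.428
vertex 1.875 -2.196 0.146
endloop
endfacet
facet normal -0.861 0.303 -0.409
outer loop
vertex 0.515 3.212 2.376
vertex 1.238 4.125 1.529
vertex 0.628 2.223 1.406
endloop
endfacet
facet normal -0.502 -0.634 0.588
outer loop
vertex 1.902 1.775 2.011
vertex 0.515 3.212 2.376
vertex 0.628 2.223 1.406
endloop
endfacet
facet normal -0.861 0.303 -0.409
outer loop
vertex 0.628 2.223 1.406
vertex 1.238 4.125 1.529
vertex 1.351 3.136 0.559
endloop
endfacet
facet normal 0.081 -0.712 -0.698
outer loop
vertex 1.351 3.136 0.559
vertex 1.902 1.775 2.011
vertex 0.628 2.223 1.406
endloop
endfacet
facet normal -0.081 0.712 0.698
outer loop
vertex 0.515 3.212 2.376
vertex 2.512 3.677 2.134
vertex 1.238 4.125 1.529
endloop
endfacet
facet normal -0.502 -0.634 0.588
outer loop
vertex 1.789 2.764 2.981
vertex 0.515 3.212 2.376
vertex 1.902 1.775 2.011
endloop
endfacet
facet normal -0.081 0.712 0.698
outer loop
vertex 1.789 2.764 2.981
vertex 2.512 3.677 2.134
vertex 0.515 3.212 2.376
endloop
endfacet
facet normal 0.502 0.634 -0.588
outer loop
vertex 1.238 4.125 1.529
vertex 2.512 3.677 2.134
vertex 1.351 3.136 0.559
endloop
endfacet
facet normal 0.081 -0.712 -0.698
outer loop
vertex 2.625 2.688 1.164
vertex 1.902 1.775 2.011
vertex 1.351 3.136 0.559
endloop
endfacet
facet normal 0.502 0.634 -0.588
outer loop
vertex 1.351 3.136 0.559
vertex 2.512 3.677 2.134
vertex 2.625 2.688 1.164
endloop
endfacet
facet normal 0.861 -0.303 0.409
outer loop
vertex 2.625 2.688 1.164
vertex 1.789 2.764 2.981
vertex 1.902 1.775 2.011
endloop
endfacet
facet normal 0.861 -0.303 0.409
outer loop
vertex 2.512 3.677 2.134
vertex 1.789 2.764 2.981
vertex 2.625 2.688 1.164
endloop
endfacet

endsolid


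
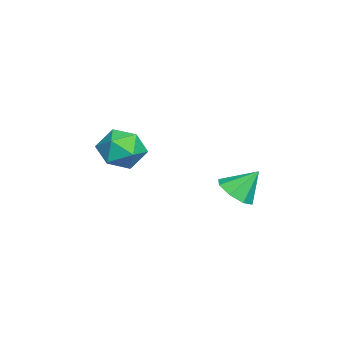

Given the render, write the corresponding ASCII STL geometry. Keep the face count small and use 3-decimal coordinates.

solid 
facet normal 0.126 -0.625 -0.771
outer loop
vertex 0.666 1.904 -3.388
vertex 0.294 2.458 -3.898
vertex 1.084 2.314 -3.652
endloop
endfacet
facet normal 0.581 -0.070 0.811
outer loop
vertex 0.666 1.904 -3.388
vertex 1.084 2.314 -3.652
vertex 0.126 3.282 -2.882
endloop
endfacet
facet normal 0.126 -0.625 -0.770
outer loop
vertex 1.084 2.314 -3.652
vertex 0.294 2.458 -3.898
vertex 1.039 2.809 -4.061
endloop
endfacet
facet normal 0.789 0.433 0.437
outer loop
vertex 1.084 2.314 -3.652
vertex 1.039 2.809 -4.061
vertex 0.126 3.282 -2.882
endloop
endfacet
facet normal 0.126 -0.625 -0.770
outer loop
vertex 1.039 2.809 -4.061
vertex 0.294 2.458 -3.898
vertex 0.558 3.098 -4.374
endloop
endfacet
facet normal 0.497 0.867 0.037
outer loop
vertex 1.039 2.809 -4.061
vertex 0.558 3.098 -4.374
vertex 0.126 3.282 -2.882
endloop
endfacet
facet normal 0.128 -0.625 -0.770
outer loop
vertex 0.558 3.098 -4.374
vertex 0.294 2.458 -3.898
vertex -0.079 3.011 -4.409
endloop
endfacet
facet normal -0.125 0.980 -0.157
outer loop
vertex 0.558 3.098 -4.374
vertex -0.079 3.011 -4.409
vertex 0.126 3.282 -2.882
endloop
endfacet
facet normal 0.126 -0.626 -0.770
outer loop
vertex -0.079 3.011 -4.409
vertex 0.294 2.458 -3.898
vertex -0.497 2.601 -4.144
endloop
endfacet
facet normal -0.709 0.704 -0.030
outer loop
vertex -0.079 3.011 -4.409
vertex -0.497 2.601 -4.144
vertex 0.126 3.282 -2.882
endloop
endfacet
facet normal 0.127 -0.624 -0.771
outer loop
vertex -0.497 2.601 -4.144
vertex 0.294 2.458 -3.898
vertex -0.452 2.106 -3.736
endloop
endfacet
facet normal -0.917 0.201 0.345
outer loop
vertex -0.497 2.601 -4.144
vertex -0.452 2.106 -3.736
vertex 0.126 3.282 -2.882
endloop
endfacet
facet normal 0.127 -0.624 -0.771
outer loop
vertex -0.452 2.106 -3.736
vertex 0.294 2.458 -3.898
vertex 0.03 1.818 -3.423
endloop
endfacet
facet normal -0.624 -0.234 0.745
outer loop
vertex -0.452 2.106 -3.736
vertex 0.03 1.818 -3.423
vertex 0.126 3.282 -2.882
endloop
endfacet
facet normal 0.127 -0.624 -0.771
outer loop
vertex 0.03 1.818 -3.423
vertex 0.294 2.458 -3.898
vertex 0.666 1.904 -3.388
endloop
endfacet
facet normal -0.005 -0.346 0.938
outer loop
vertex 0.03 1.818 -3.423
vertex 0.666 1.904 -3.388
vertex 0.126 3.282 -2.882
endloop
endfacet
facet normal 0.460 0.811 -0.361
outer loop
vertex -0.515 -1.473 -3.339
vertex -1.012 -0.886 -2.653
vertex -0.098 -1.297 -2.413
endloop
endfacet
facet normal 0.870 0.231 -0.436
outer loop
vertex -0.515 -1.473 -3.339
vertex -0.098 -1.297 -2.413
vertex -0.055 -2.24 -2.827
endloop
endfacet
facet normal 0.509 -0.246 -0.825
outer loop
vertex -0.515 -1.473 -3.339
vertex -0.055 -2.24 -2.827
vertex -0.942 -2.411 -3.323
endloop
endfacet
facet normal -0.125 0.040 -0.991
outer loop
vertex -0.515 -1.473 -3.339
vertex -0.942 -2.411 -3.323
vertex -1.533 -1.574 -3.215
endloop
endfacet
facet normal -0.155 0.693 -0.705
outer loop
vertex -0.515 -1.473 -3.339
vertex -1.533 -1.574 -3.215
vertex -1.012 -0.886 -2.653
endloop
endfacet
facet normal 0.976 -0.049 0.212
outer loop
vertex -0.055 -2.24 -2.827
vertex -0.098 -1.297 -2.413
vertex -0.267 -2.126 -1.825
endloop
endfacet
facet normal 0.313 0.890 0.332
outer loop
vertex -0.098 -1.297 -2.413
vertex -1.012 -0.886 -2.653
vertex -0.858 -1.289 -1.717
endloop
endfacet
facet normal -0.681 0.698 -0.223
outer loop
vertex -1.012 -0.886 -2.653
vertex -1.533 -1.574 -3.215
vertex -1.745 -1.46 -2.213
endloop
endfacet
facet normal -0.633 -0.358 -0.687
outer loop
vertex -1.533 -1.574 -3.215
vertex -0.942 -2.411 -3.323
vertex -1.702 -2.403 -2.627
endloop
endfacet
facet normal 0.392 -0.820 -0.417
outer loop
vertex -0.942 -2.411 -3.323
vertex -0.055 -2.24 -2.827
vertex -0.788 -2.814 -2.387
endloop
endfacet
facet normal 0.125 -0.040 0.991
outer loop
vertex -1.285 -2.227 -1.701
vertex -0.267 -2.126 -1.825
vertex -0.858 -1.289 -1.717
endloop
endfacet
facet normal -0.509 0.246 0.825
outer loop
vertex -1.285 -2.227 -1.701
vertex -0.858 -1.289 -1.717
vertex -1.745 -1.46 -2.213
endloop
endfacet
facet normal -0.870 -0.231 0.436
outer loop
vertex -1.285 -2.227 -1.701
vertex -1.745 -1.46 -2.213
vertex -1.702 -2.403 -2.627
endloop
endfacet
facet normal -0.460 -0.811 0.361
outer loop
vertex -1.285 -2.227 -1.701
vertex -1.702 -2.403 -2.627
vertex -0.788 -2.814 -2.387
endloop
endfacet
facet normal 0.155 -0.693 0.705
outer loop
vertex -1.285 -2.227 -1.701
vertex -0.788 -2.814 -2.387
vertex -0.267 -2.126 -1.825
endloop
endfacet
facet normal 0.633 0.358 0.687
outer loop
vertex -0.858 -1.289 -1.717
vertex -0.267 -2.126 -1.825
vertex -0.098 -1.297 -2.413
endloop
endfacet
facet normal -0.392 0.820 0.417
outer loop
vertex -1.745 -1.46 -2.213
vertex -0.858 -1.289 -1.717
vertex -1.012 -0.886 -2.653
endloop
endfacet
facet normal -0.976 0.049 -0.212
outer loop
vertex -1.702 -2.403 -2.627
vertex -1.745 -1.46 -2.213
vertex -1.533 -1.574 -3.215
endloop
endfacet
facet normal -0.313 -0.890 -0.332
outer loop
vertex -0.788 -2.814 -2.387
vertex -1.702 -2.403 -2.627
vertex -0.942 -2.411 -3.323
endloop
endfacet
facet normal 0.681 -0.698 0.223
outer loop
vertex -0.267 -2.126 -1.825
vertex -0.788 -2.814 -2.387
vertex -0.055 -2.24 -2.827
endloop
endfacet

endsolid


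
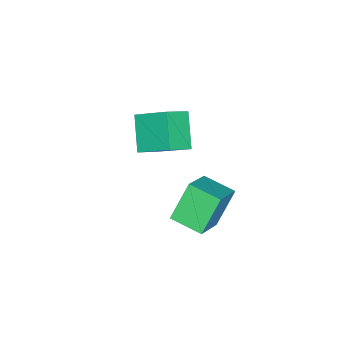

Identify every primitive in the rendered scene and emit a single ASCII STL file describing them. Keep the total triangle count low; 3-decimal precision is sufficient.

solid 
facet normal -0.786 0.344 -0.514
outer loop
vertex -0.131 -3.704 0.288
vertex -0.105 -2.606 0.983
vertex 0.678 -3.168 -0.591
endloop
endfacet
facet normal -0.020 -0.845 -0.534
outer loop
vertex 1.425 -3.494 -0.103
vertex -0.131 -3.704 0.288
vertex 0.678 -3.168 -0.591
endloop
endfacet
facet normal -0.786 0.344 -0.514
outer loop
vertex 0.678 -3.168 -0.591
vertex -0.105 -2.606 0.983
vertex 0.705 -2.069 0.103
endloop
endfacet
facet normal 0.617 0.409 -0.672
outer loop
vertex 0.705 -2.069 0.103
vertex 1.425 -3.494 -0.103
vertex 0.678 -3.168 -0.591
endloop
endfacet
facet normal -0.617 -0.410 0.671
outer loop
vertex -0.131 -3.704 0.288
vertex 0.642 -2.932 1.471
vertex -0.105 -2.606 0.983
endloop
endfacet
facet normal -0.020 -0.845 -0.534
outer loop
vertex 0.615 -4.031 0.777
vertex -0.131 -3.704 0.288
vertex 1.425 -3.494 -0.103
endloop
endfacet
facet normal -0.619 -0.408 0.671
outer loop
vertex 0.615 -4.031 0.777
vertex 0.642 -2.932 1.471
vertex -0.131 -3.704 0.288
endloop
endfacet
facet normal 0.020 0.845 0.534
outer loop
vertex -0.105 -2.606 0.983
vertex 0.642 -2.932 1.471
vertex 0.705 -2.069 0.103
endloop
endfacet
facet normal 0.619 0.410 -0.670
outer loop
vertex 1.451 -2.396 0.592
vertex 1.425 -3.494 -0.103
vertex 0.705 -2.069 0.103
endloop
endfacet
facet normal 0.020 0.845 0.534
outer loop
vertex 0.705 -2.069 0.103
vertex 0.642 -2.932 1.471
vertex 1.451 -2.396 0.592
endloop
endfacet
facet normal 0.786 -0.344 0.514
outer loop
vertex 1.451 -2.396 0.592
vertex 0.615 -4.031 0.777
vertex 1.425 -3.494 -0.103
endloop
endfacet
facet normal 0.786 -0.344 0.514
outer loop
vertex 0.642 -2.932 1.471
vertex 0.615 -4.031 0.777
vertex 1.451 -2.396 0.592
endloop
endfacet
facet normal -0.841 -0.061 -0.537
outer loop
vertex 2.874 -0.546 1.609
vertex 2.916 0.448 1.43
vertex 3.564 -0.765 0.553
endloop
endfacet
facet normal -0.041 -0.983 0.177
outer loop
vertex 4.624 -0.688 1.23
vertex 2.874 -0.546 1.609
vertex 3.564 -0.765 0.553
endloop
endfacet
facet normal -0.841 -0.061 -0.537
outer loop
vertex 3.564 -0.765 0.553
vertex 2.916 0.448 1.43
vertex 3.606 0.228 0.374
endloop
endfacet
facet normal 0.539 -0.171 -0.825
outer loop
vertex 3.606 0.228 0.374
vertex 4.624 -0.688 1.23
vertex 3.564 -0.765 0.553
endloop
endfacet
facet normal -0.539 0.171 0.825
outer loop
vertex 2.874 -0.546 1.609
vertex 3.976 0.525 2.107
vertex 2.916 0.448 1.43
endloop
endfacet
facet normal -0.041 -0.983 0.178
outer loop
vertex 3.934 -0.468 2.286
vertex 2.874 -0.546 1.609
vertex 4.624 -0.688 1.23
endloop
endfacet
facet normal -0.539 0.171 0.825
outer loop
vertex 3.934 -0.468 2.286
vertex 3.976 0.525 2.107
vertex 2.874 -0.546 1.609
endloop
endfacet
facet normal 0.042 0.983 -0.177
outer loop
vertex 2.916 0.448 1.43
vertex 3.976 0.525 2.107
vertex 3.606 0.228 0.374
endloop
endfacet
facet normal 0.539 -0.171 -0.825
outer loop
vertex 4.666 0.306 1.051
vertex 4.624 -0.688 1.23
vertex 3.606 0.228 0.374
endloop
endfacet
facet normal 0.041 0.983 -0.177
outer loop
vertex 3.606 0.228 0.374
vertex 3.976 0.525 2.107
vertex 4.666 0.306 1.051
endloop
endfacet
facet normal 0.841 0.061 0.537
outer loop
vertex 4.666 0.306 1.051
vertex 3.934 -0.468 2.286
vertex 4.624 -0.688 1.23
endloop
endfacet
facet normal 0.841 0.061 0.537
outer loop
vertex 3.976 0.525 2.107
vertex 3.934 -0.468 2.286
vertex 4.666 0.306 1.051
endloop
endfacet

endsolid


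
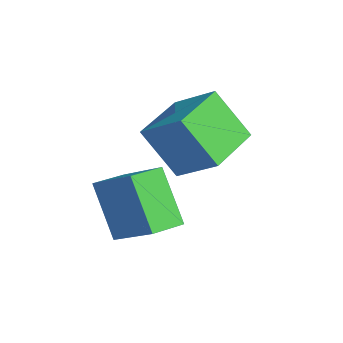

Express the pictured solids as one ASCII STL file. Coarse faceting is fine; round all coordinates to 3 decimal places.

solid 
facet normal -0.345 -0.457 0.820
outer loop
vertex -0.791 -1.403 4.025
vertex -2.074 -0.058 4.235
vertex -1.823 -2.246 3.122
endloop
endfacet
facet normal 0.686 -0.719 -0.112
outer loop
vertex -1.186 -1.402 1.605
vertex -0.791 -1.403 4.025
vertex -1.823 -2.246 3.122
endloop
endfacet
facet normal -0.344 -0.457 0.821
outer loop
vertex -1.823 -2.246 3.122
vertex -2.074 -0.058 4.235
vertex -3.106 -0.902 3.333
endloop
endfacet
facet normal -0.641 -0.524 -0.561
outer loop
vertex -3.106 -0.902 3.333
vertex -1.186 -1.402 1.605
vertex -1.823 -2.246 3.122
endloop
endfacet
facet normal 0.641 0.524 0.561
outer loop
vertex -0.791 -1.403 4.025
vertex -1.437 0.786 2.718
vertex -2.074 -0.058 4.235
endloop
endfacet
facet normal 0.686 -0.719 -0.112
outer loop
vertex -0.154 -0.558 2.507
vertex -0.791 -1.403 4.025
vertex -1.186 -1.402 1.605
endloop
endfacet
facet normal 0.641 0.524 0.561
outer loop
vertex -0.154 -0.558 2.507
vertex -1.437 0.786 2.718
vertex -0.791 -1.403 4.025
endloop
endfacet
facet normal -0.686 0.719 0.112
outer loop
vertex -2.074 -0.058 4.235
vertex -1.437 0.786 2.718
vertex -3.106 -0.902 3.333
endloop
endfacet
facet normal -0.641 -0.524 -0.561
outer loop
vertex -2.469 -0.057 1.815
vertex -1.186 -1.402 1.605
vertex -3.106 -0.902 3.333
endloop
endfacet
facet normal -0.686 0.719 0.112
outer loop
vertex -3.106 -0.902 3.333
vertex -1.437 0.786 2.718
vertex -2.469 -0.057 1.815
endloop
endfacet
facet normal 0.344 0.456 -0.821
outer loop
vertex -2.469 -0.057 1.815
vertex -0.154 -0.558 2.507
vertex -1.186 -1.402 1.605
endloop
endfacet
facet normal 0.344 0.457 -0.820
outer loop
vertex -1.437 0.786 2.718
vertex -0.154 -0.558 2.507
vertex -2.469 -0.057 1.815
endloop
endfacet
facet normal -0.727 -0.407 -0.553
outer loop
vertex -1.267 -3.722 1.682
vertex -1.726 -2.74 1.562
vertex -0.208 -3.423 0.072
endloop
endfacet
facet normal 0.420 -0.901 0.109
outer loop
vertex 1.086 -2.7 1.058
vertex -1.267 -3.722 1.682
vertex -0.208 -3.423 0.072
endloop
endfacet
facet normal -0.727 -0.406 -0.554
outer loop
vertex -0.208 -3.423 0.072
vertex -1.726 -2.74 1.562
vertex -0.666 -2.442 -0.047
endloop
endfacet
facet normal 0.543 0.153 -0.825
outer loop
vertex -0.666 -2.442 -0.047
vertex 1.086 -2.7 1.058
vertex -0.208 -3.423 0.072
endloop
endfacet
facet normal -0.543 -0.153 0.825
outer loop
vertex -1.267 -3.722 1.682
vertex -0.432 -2.017 2.548
vertex -1.726 -2.74 1.562
endloop
endfacet
facet normal 0.420 -0.901 0.110
outer loop
vertex 0.026 -2.998 2.667
vertex -1.267 -3.722 1.682
vertex 1.086 -2.7 1.058
endloop
endfacet
facet normal -0.543 -0.153 0.826
outer loop
vertex 0.026 -2.998 2.667
vertex -0.432 -2.017 2.548
vertex -1.267 -3.722 1.682
endloop
endfacet
facet normal -0.420 0.901 -0.110
outer loop
vertex -1.726 -2.74 1.562
vertex -0.432 -2.017 2.548
vertex -0.666 -2.442 -0.047
endloop
endfacet
facet normal 0.543 0.153 -0.826
outer loop
vertex 0.627 -1.718 0.938
vertex 1.086 -2.7 1.058
vertex -0.666 -2.442 -0.047
endloop
endfacet
facet normal -0.421 0.901 -0.110
outer loop
vertex -0.666 -2.442 -0.047
vertex -0.432 -2.017 2.548
vertex 0.627 -1.718 0.938
endloop
endfacet
facet normal 0.726 0.407 0.554
outer loop
vertex 0.627 -1.718 0.938
vertex 0.026 -2.998 2.667
vertex 1.086 -2.7 1.058
endloop
endfacet
facet normal 0.727 0.406 0.554
outer loop
vertex -0.432 -2.017 2.548
vertex 0.026 -2.998 2.667
vertex 0.627 -1.718 0.938
endloop
endfacet

endsolid


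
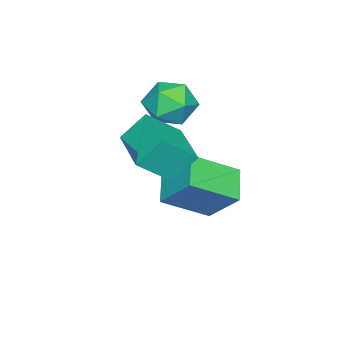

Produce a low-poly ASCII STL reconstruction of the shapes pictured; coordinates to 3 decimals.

solid 
facet normal -0.809 -0.372 0.455
outer loop
vertex -0.748 -2.212 -2.617
vertex -0.566 -0.941 -1.257
vertex -1.983 -0.864 -3.711
endloop
endfacet
facet normal -0.097 -0.679 -0.727
outer loop
vertex -0.754 -0.299 -4.403
vertex -0.748 -2.212 -2.617
vertex -1.983 -0.864 -3.711
endloop
endfacet
facet normal -0.809 -0.372 0.455
outer loop
vertex -1.983 -0.864 -3.711
vertex -0.566 -0.941 -1.257
vertex -1.802 0.406 -2.351
endloop
endfacet
facet normal -0.580 0.633 -0.513
outer loop
vertex -1.802 0.406 -2.351
vertex -0.754 -0.299 -4.403
vertex -1.983 -0.864 -3.711
endloop
endfacet
facet normal 0.580 -0.632 0.513
outer loop
vertex -0.748 -2.212 -2.617
vertex 0.663 -0.376 -1.949
vertex -0.566 -0.941 -1.257
endloop
endfacet
facet normal -0.097 -0.679 -0.727
outer loop
vertex 0.482 -1.646 -3.309
vertex -0.748 -2.212 -2.617
vertex -0.754 -0.299 -4.403
endloop
endfacet
facet normal 0.580 -0.632 0.513
outer loop
vertex 0.482 -1.646 -3.309
vertex 0.663 -0.376 -1.949
vertex -0.748 -2.212 -2.617
endloop
endfacet
facet normal 0.097 0.680 0.727
outer loop
vertex -0.566 -0.941 -1.257
vertex 0.663 -0.376 -1.949
vertex -1.802 0.406 -2.351
endloop
endfacet
facet normal -0.580 0.632 -0.513
outer loop
vertex -0.572 0.972 -3.043
vertex -0.754 -0.299 -4.403
vertex -1.802 0.406 -2.351
endloop
endfacet
facet normal 0.097 0.679 0.728
outer loop
vertex -1.802 0.406 -2.351
vertex 0.663 -0.376 -1.949
vertex -0.572 0.972 -3.043
endloop
endfacet
facet normal 0.809 0.372 -0.456
outer loop
vertex -0.572 0.972 -3.043
vertex 0.482 -1.646 -3.309
vertex -0.754 -0.299 -4.403
endloop
endfacet
facet normal 0.809 0.372 -0.455
outer loop
vertex 0.663 -0.376 -1.949
vertex 0.482 -1.646 -3.309
vertex -0.572 0.972 -3.043
endloop
endfacet
facet normal -0.409 0.509 0.757
outer loop
vertex 1.074 -1.877 1.492
vertex 2.546 -0.473 1.344
vertex 0.125 -0.999 0.389
endloop
endfacet
facet normal -0.722 -0.688 0.073
outer loop
vertex 0.694 -1.707 -0.664
vertex 1.074 -1.877 1.492
vertex 0.125 -0.999 0.389
endloop
endfacet
facet normal -0.409 0.509 0.757
outer loop
vertex 0.125 -0.999 0.389
vertex 2.546 -0.473 1.344
vertex 1.597 0.405 0.24
endloop
endfacet
facet normal -0.558 0.517 -0.649
outer loop
vertex 1.597 0.405 0.24
vertex 0.694 -1.707 -0.664
vertex 0.125 -0.999 0.389
endloop
endfacet
facet normal 0.558 -0.517 0.649
outer loop
vertex 1.074 -1.877 1.492
vertex 3.115 -1.181 0.291
vertex 2.546 -0.473 1.344
endloop
endfacet
facet normal -0.722 -0.688 0.073
outer loop
vertex 1.643 -2.585 0.44
vertex 1.074 -1.877 1.492
vertex 0.694 -1.707 -0.664
endloop
endfacet
facet normal 0.558 -0.516 0.649
outer loop
vertex 1.643 -2.585 0.44
vertex 3.115 -1.181 0.291
vertex 1.074 -1.877 1.492
endloop
endfacet
facet normal 0.722 0.688 -0.073
outer loop
vertex 2.546 -0.473 1.344
vertex 3.115 -1.181 0.291
vertex 1.597 0.405 0.24
endloop
endfacet
facet normal -0.558 0.517 -0.649
outer loop
vertex 2.166 -0.303 -0.812
vertex 0.694 -1.707 -0.664
vertex 1.597 0.405 0.24
endloop
endfacet
facet normal 0.722 0.688 -0.073
outer loop
vertex 1.597 0.405 0.24
vertex 3.115 -1.181 0.291
vertex 2.166 -0.303 -0.812
endloop
endfacet
facet normal 0.410 -0.509 -0.757
outer loop
vertex 2.166 -0.303 -0.812
vertex 1.643 -2.585 0.44
vertex 0.694 -1.707 -0.664
endloop
endfacet
facet normal 0.409 -0.509 -0.757
outer loop
vertex 3.115 -1.181 0.291
vertex 1.643 -2.585 0.44
vertex 2.166 -0.303 -0.812
endloop
endfacet
facet normal 0.317 0.457 0.831
outer loop
vertex -1.051 -1.448 0.883
vertex -1.922 -1.862 1.443
vertex -0.967 -2.435 1.394
endloop
endfacet
facet normal 0.867 0.286 0.409
outer loop
vertex -1.051 -1.448 0.883
vertex -0.967 -2.435 1.394
vertex -0.533 -2.296 0.378
endloop
endfacet
facet normal 0.768 0.601 -0.222
outer loop
vertex -1.051 -1.448 0.883
vertex -0.533 -2.296 0.378
vertex -1.218 -1.636 -0.202
endloop
endfacet
facet normal 0.156 0.969 -0.192
outer loop
vertex -1.051 -1.448 0.883
vertex -1.218 -1.636 -0.202
vertex -2.077 -1.367 0.456
endloop
endfacet
facet normal -0.122 0.879 0.460
outer loop
vertex -1.051 -1.448 0.883
vertex -2.077 -1.367 0.456
vertex -1.922 -1.862 1.443
endloop
endfacet
facet normal 0.854 -0.420 0.307
outer loop
vertex -0.533 -2.296 0.378
vertex -0.967 -2.435 1.394
vertex -1.083 -3.233 0.624
endloop
endfacet
facet normal -0.036 -0.144 0.989
outer loop
vertex -0.967 -2.435 1.394
vertex -1.922 -1.862 1.443
vertex -1.942 -2.964 1.282
endloop
endfacet
facet normal -0.747 0.540 0.388
outer loop
vertex -1.922 -1.862 1.443
vertex -2.077 -1.367 0.456
vertex -2.627 -2.304 0.702
endloop
endfacet
facet normal -0.295 0.685 -0.666
outer loop
vertex -2.077 -1.367 0.456
vertex -1.218 -1.636 -0.202
vertex -2.193 -2.165 -0.314
endloop
endfacet
facet normal 0.694 0.092 -0.715
outer loop
vertex -1.218 -1.636 -0.202
vertex -0.533 -2.296 0.378
vertex -1.238 -2.738 -0.363
endloop
endfacet
facet normal -0.156 -0.969 0.192
outer loop
vertex -2.109 -3.152 0.197
vertex -1.083 -3.233 0.624
vertex -1.942 -2.964 1.282
endloop
endfacet
facet normal -0.768 -0.601 0.222
outer loop
vertex -2.109 -3.152 0.197
vertex -1.942 -2.964 1.282
vertex -2.627 -2.304 0.702
endloop
endfacet
facet normal -0.867 -0.286 -0.409
outer loop
vertex -2.109 -3.152 0.197
vertex -2.627 -2.304 0.702
vertex -2.193 -2.165 -0.314
endloop
endfacet
facet normal -0.317 -0.457 -0.831
outer loop
vertex -2.109 -3.152 0.197
vertex -2.193 -2.165 -0.314
vertex -1.238 -2.738 -0.363
endloop
endfacet
facet normal 0.122 -0.879 -0.460
outer loop
vertex -2.109 -3.152 0.197
vertex -1.238 -2.738 -0.363
vertex -1.083 -3.233 0.624
endloop
endfacet
facet normal 0.295 -0.685 0.666
outer loop
vertex -1.942 -2.964 1.282
vertex -1.083 -3.233 0.624
vertex -0.967 -2.435 1.394
endloop
endfacet
facet normal -0.694 -0.092 0.715
outer loop
vertex -2.627 -2.304 0.702
vertex -1.942 -2.964 1.282
vertex -1.922 -1.862 1.443
endloop
endfacet
facet normal -0.854 0.420 -0.307
outer loop
vertex -2.193 -2.165 -0.314
vertex -2.627 -2.304 0.702
vertex -2.077 -1.367 0.456
endloop
endfacet
facet normal 0.036 0.144 -0.989
outer loop
vertex -1.238 -2.738 -0.363
vertex -2.193 -2.165 -0.314
vertex -1.218 -1.636 -0.202
endloop
endfacet
facet normal 0.747 -0.540 -0.388
outer loop
vertex -1.083 -3.233 0.624
vertex -1.238 -2.738 -0.363
vertex -0.533 -2.296 0.378
endloop
endfacet

endsolid


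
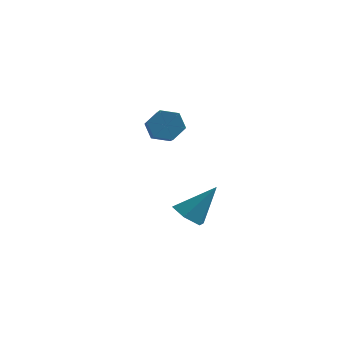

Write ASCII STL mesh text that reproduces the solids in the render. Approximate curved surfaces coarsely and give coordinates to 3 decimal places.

solid 
facet normal -0.542 -0.348 -0.765
outer loop
vertex 2.688 1.975 -1.399
vertex 2.17 1.741 -0.925
vertex 2.131 2.423 -1.208
endloop
endfacet
facet normal 0.543 0.793 -0.275
outer loop
vertex 2.688 1.975 -1.399
vertex 2.131 2.423 -1.208
vertex 3.07 2.319 0.345
endloop
endfacet
facet normal -0.542 -0.348 -0.765
outer loop
vertex 2.131 2.423 -1.208
vertex 2.17 1.741 -0.925
vertex 1.613 2.189 -0.734
endloop
endfacet
facet normal -0.238 0.949 0.208
outer loop
vertex 2.131 2.423 -1.208
vertex 1.613 2.189 -0.734
vertex 3.07 2.319 0.345
endloop
endfacet
facet normal -0.542 -0.348 -0.765
outer loop
vertex 1.613 2.189 -0.734
vertex 2.17 1.741 -0.925
vertex 1.652 1.506 -0.451
endloop
endfacet
facet normal -0.587 0.281 0.759
outer loop
vertex 1.613 2.189 -0.734
vertex 1.652 1.506 -0.451
vertex 3.07 2.319 0.345
endloop
endfacet
facet normal -0.542 -0.348 -0.765
outer loop
vertex 1.652 1.506 -0.451
vertex 2.17 1.741 -0.925
vertex 2.209 1.058 -0.642
endloop
endfacet
facet normal -0.153 -0.542 0.826
outer loop
vertex 1.652 1.506 -0.451
vertex 2.209 1.058 -0.642
vertex 3.07 2.319 0.345
endloop
endfacet
facet normal -0.541 -0.348 -0.766
outer loop
vertex 2.209 1.058 -0.642
vertex 2.17 1.741 -0.925
vertex 2.727 1.293 -1.115
endloop
endfacet
facet normal 0.629 -0.698 0.342
outer loop
vertex 2.209 1.058 -0.642
vertex 2.727 1.293 -1.115
vertex 3.07 2.319 0.345
endloop
endfacet
facet normal -0.542 -0.349 -0.765
outer loop
vertex 2.727 1.293 -1.115
vertex 2.17 1.741 -0.925
vertex 2.688 1.975 -1.399
endloop
endfacet
facet normal 0.978 -0.031 -0.208
outer loop
vertex 2.727 1.293 -1.115
vertex 2.688 1.975 -1.399
vertex 3.07 2.319 0.345
endloop
endfacet
facet normal -0.307 0.817 -0.488
outer loop
vertex 1.438 1.995 2.627
vertex 1.132 2.223 3.202
vertex 1.788 2.391 3.07
endloop
endfacet
facet normal 0.805 -0.050 -0.591
outer loop
vertex 1.438 1.995 2.627
vertex 1.788 2.391 3.07
vertex 1.914 0.728 3.383
endloop
endfacet
facet normal 0.805 -0.050 -0.591
outer loop
vertex 1.914 0.728 3.383
vertex 1.788 2.391 3.07
vertex 2.264 1.124 3.826
endloop
endfacet
facet normal 0.306 -0.817 0.488
outer loop
vertex 1.914 0.728 3.383
vertex 2.264 1.124 3.826
vertex 1.608 0.957 3.958
endloop
endfacet
facet normal -0.307 0.817 -0.488
outer loop
vertex 1.788 2.391 3.07
vertex 1.132 2.223 3.202
vertex 1.482 2.619 3.645
endloop
endfacet
facet normal 0.842 0.472 0.261
outer loop
vertex 1.788 2.391 3.07
vertex 1.482 2.619 3.645
vertex 2.264 1.124 3.826
endloop
endfacet
facet normal 0.842 0.472 0.260
outer loop
vertex 2.264 1.124 3.826
vertex 1.482 2.619 3.645
vertex 1.958 1.353 4.401
endloop
endfacet
facet normal 0.306 -0.817 0.488
outer loop
vertex 2.264 1.124 3.826
vertex 1.958 1.353 4.401
vertex 1.608 0.957 3.958
endloop
endfacet
facet normal -0.306 0.817 -0.488
outer loop
vertex 1.482 2.619 3.645
vertex 1.132 2.223 3.202
vertex 0.826 2.452 3.777
endloop
endfacet
facet normal 0.038 0.523 0.852
outer loop
vertex 1.482 2.619 3.645
vertex 0.826 2.452 3.777
vertex 1.958 1.353 4.401
endloop
endfacet
facet normal 0.038 0.522 0.852
outer loop
vertex 1.958 1.353 4.401
vertex 0.826 2.452 3.777
vertex 1.302 1.185 4.533
endloop
endfacet
facet normal 0.307 -0.817 0.488
outer loop
vertex 1.958 1.353 4.401
vertex 1.302 1.185 4.533
vertex 1.608 0.957 3.958
endloop
endfacet
facet normal -0.306 0.817 -0.488
outer loop
vertex 0.826 2.452 3.777
vertex 1.132 2.223 3.202
vertex 0.476 2.056 3.334
endloop
endfacet
facet normal -0.805 0.050 0.591
outer loop
vertex 0.826 2.452 3.777
vertex 0.476 2.056 3.334
vertex 1.302 1.185 4.533
endloop
endfacet
facet normal -0.805 0.050 0.591
outer loop
vertex 1.302 1.185 4.533
vertex 0.476 2.056 3.334
vertex 0.952 0.789 4.09
endloop
endfacet
facet normal 0.307 -0.817 0.488
outer loop
vertex 1.302 1.185 4.533
vertex 0.952 0.789 4.09
vertex 1.608 0.957 3.958
endloop
endfacet
facet normal -0.306 0.817 -0.488
outer loop
vertex 0.476 2.056 3.334
vertex 1.132 2.223 3.202
vertex 0.782 1.827 2.759
endloop
endfacet
facet normal -0.842 -0.472 -0.260
outer loop
vertex 0.476 2.056 3.334
vertex 0.782 1.827 2.759
vertex 0.952 0.789 4.09
endloop
endfacet
facet normal -0.842 -0.472 -0.261
outer loop
vertex 0.952 0.789 4.09
vertex 0.782 1.827 2.759
vertex 1.258 0.561 3.515
endloop
endfacet
facet normal 0.307 -0.817 0.488
outer loop
vertex 0.952 0.789 4.09
vertex 1.258 0.561 3.515
vertex 1.608 0.957 3.958
endloop
endfacet
facet normal -0.307 0.817 -0.488
outer loop
vertex 0.782 1.827 2.759
vertex 1.132 2.223 3.202
vertex 1.438 1.995 2.627
endloop
endfacet
facet normal -0.038 -0.523 -0.852
outer loop
vertex 0.782 1.827 2.759
vertex 1.438 1.995 2.627
vertex 1.258 0.561 3.515
endloop
endfacet
facet normal -0.038 -0.523 -0.852
outer loop
vertex 1.258 0.561 3.515
vertex 1.438 1.995 2.627
vertex 1.914 0.728 3.383
endloop
endfacet
facet normal 0.306 -0.817 0.488
outer loop
vertex 1.258 0.561 3.515
vertex 1.914 0.728 3.383
vertex 1.608 0.957 3.958
endloop
endfacet

endsolid


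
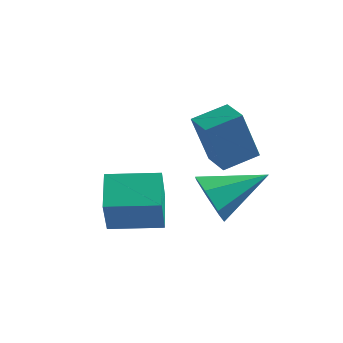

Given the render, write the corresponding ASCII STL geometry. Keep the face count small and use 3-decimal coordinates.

solid 
facet normal -0.836 0.547 0.033
outer loop
vertex 2.99 -2.641 2.933
vertex 3.659 -1.643 3.346
vertex 3.283 -2.083 1.109
endloop
endfacet
facet normal -0.527 -0.786 -0.325
outer loop
vertex 4.161 -2.657 1.074
vertex 2.99 -2.641 2.933
vertex 3.283 -2.083 1.109
endloop
endfacet
facet normal -0.836 0.547 0.033
outer loop
vertex 3.283 -2.083 1.109
vertex 3.659 -1.643 3.346
vertex 3.952 -1.085 1.521
endloop
endfacet
facet normal 0.151 0.289 -0.945
outer loop
vertex 3.952 -1.085 1.521
vertex 4.161 -2.657 1.074
vertex 3.283 -2.083 1.109
endloop
endfacet
facet normal -0.152 -0.289 0.945
outer loop
vertex 2.99 -2.641 2.933
vertex 4.537 -2.217 3.311
vertex 3.659 -1.643 3.346
endloop
endfacet
facet normal -0.526 -0.786 -0.325
outer loop
vertex 3.868 -3.215 2.899
vertex 2.99 -2.641 2.933
vertex 4.161 -2.657 1.074
endloop
endfacet
facet normal -0.152 -0.288 0.945
outer loop
vertex 3.868 -3.215 2.899
vertex 4.537 -2.217 3.311
vertex 2.99 -2.641 2.933
endloop
endfacet
facet normal 0.527 0.786 0.325
outer loop
vertex 3.659 -1.643 3.346
vertex 4.537 -2.217 3.311
vertex 3.952 -1.085 1.521
endloop
endfacet
facet normal 0.152 0.289 -0.945
outer loop
vertex 4.83 -1.659 1.487
vertex 4.161 -2.657 1.074
vertex 3.952 -1.085 1.521
endloop
endfacet
facet normal 0.526 0.786 0.325
outer loop
vertex 3.952 -1.085 1.521
vertex 4.537 -2.217 3.311
vertex 4.83 -1.659 1.487
endloop
endfacet
facet normal 0.836 -0.547 -0.033
outer loop
vertex 4.83 -1.659 1.487
vertex 3.868 -3.215 2.899
vertex 4.161 -2.657 1.074
endloop
endfacet
facet normal 0.836 -0.547 -0.033
outer loop
vertex 4.537 -2.217 3.311
vertex 3.868 -3.215 2.899
vertex 4.83 -1.659 1.487
endloop
endfacet
facet normal -0.630 -0.666 -0.399
outer loop
vertex 3.897 -2.146 -1.438
vertex 3.238 -1.969 -0.694
vertex 3.316 -1.507 -1.588
endloop
endfacet
facet normal 0.624 0.412 -0.664
outer loop
vertex 3.897 -2.146 -1.438
vertex 3.316 -1.507 -1.588
vertex 4.542 -0.591 0.134
endloop
endfacet
facet normal -0.630 -0.666 -0.399
outer loop
vertex 3.316 -1.507 -1.588
vertex 3.238 -1.969 -0.694
vertex 2.677 -1.216 -1.064
endloop
endfacet
facet normal 0.011 0.880 -0.476
outer loop
vertex 3.316 -1.507 -1.588
vertex 2.677 -1.216 -1.064
vertex 4.542 -0.591 0.134
endloop
endfacet
facet normal -0.630 -0.666 -0.399
outer loop
vertex 2.677 -1.216 -1.064
vertex 3.238 -1.969 -0.694
vertex 2.46 -1.492 -0.261
endloop
endfacet
facet normal -0.420 0.887 0.191
outer loop
vertex 2.677 -1.216 -1.064
vertex 2.46 -1.492 -0.261
vertex 4.542 -0.591 0.134
endloop
endfacet
facet normal -0.630 -0.665 -0.400
outer loop
vertex 2.46 -1.492 -0.261
vertex 3.238 -1.969 -0.694
vertex 2.829 -2.128 0.216
endloop
endfacet
facet normal -0.344 0.428 0.836
outer loop
vertex 2.46 -1.492 -0.261
vertex 2.829 -2.128 0.216
vertex 4.542 -0.591 0.134
endloop
endfacet
facet normal -0.630 -0.666 -0.399
outer loop
vertex 2.829 -2.128 0.216
vertex 3.238 -1.969 -0.694
vertex 3.506 -2.644 0.009
endloop
endfacet
facet normal 0.182 -0.151 0.972
outer loop
vertex 2.829 -2.128 0.216
vertex 3.506 -2.644 0.009
vertex 4.542 -0.591 0.134
endloop
endfacet
facet normal -0.630 -0.666 -0.399
outer loop
vertex 3.506 -2.644 0.009
vertex 3.238 -1.969 -0.694
vertex 3.981 -2.652 -0.728
endloop
endfacet
facet normal 0.763 -0.415 0.496
outer loop
vertex 3.506 -2.644 0.009
vertex 3.981 -2.652 -0.728
vertex 4.542 -0.591 0.134
endloop
endfacet
facet normal -0.630 -0.666 -0.400
outer loop
vertex 3.981 -2.652 -0.728
vertex 3.238 -1.969 -0.694
vertex 3.897 -2.146 -1.438
endloop
endfacet
facet normal 0.959 -0.165 -0.231
outer loop
vertex 3.981 -2.652 -0.728
vertex 3.897 -2.146 -1.438
vertex 4.542 -0.591 0.134
endloop
endfacet
facet normal -0.473 0.726 0.499
outer loop
vertex 0.539 -3.719 0.373
vertex 2.047 -2.795 0.456
vertex 0.179 -3.008 -1.003
endloop
endfacet
facet normal -0.852 -0.522 -0.047
outer loop
vertex 0.893 -4.105 -1.756
vertex 0.539 -3.719 0.373
vertex 0.179 -3.008 -1.003
endloop
endfacet
facet normal -0.473 0.726 0.499
outer loop
vertex 0.179 -3.008 -1.003
vertex 2.047 -2.795 0.456
vertex 1.687 -2.084 -0.92
endloop
endfacet
facet normal -0.226 0.447 -0.866
outer loop
vertex 1.687 -2.084 -0.92
vertex 0.893 -4.105 -1.756
vertex 0.179 -3.008 -1.003
endloop
endfacet
facet normal 0.226 -0.447 0.866
outer loop
vertex 0.539 -3.719 0.373
vertex 2.761 -3.892 -0.297
vertex 2.047 -2.795 0.456
endloop
endfacet
facet normal -0.852 -0.522 -0.047
outer loop
vertex 1.253 -4.816 -0.38
vertex 0.539 -3.719 0.373
vertex 0.893 -4.105 -1.756
endloop
endfacet
facet normal 0.226 -0.447 0.866
outer loop
vertex 1.253 -4.816 -0.38
vertex 2.761 -3.892 -0.297
vertex 0.539 -3.719 0.373
endloop
endfacet
facet normal 0.852 0.522 0.047
outer loop
vertex 2.047 -2.795 0.456
vertex 2.761 -3.892 -0.297
vertex 1.687 -2.084 -0.92
endloop
endfacet
facet normal -0.226 0.447 -0.866
outer loop
vertex 2.401 -3.181 -1.673
vertex 0.893 -4.105 -1.756
vertex 1.687 -2.084 -0.92
endloop
endfacet
facet normal 0.852 0.522 0.047
outer loop
vertex 1.687 -2.084 -0.92
vertex 2.761 -3.892 -0.297
vertex 2.401 -3.181 -1.673
endloop
endfacet
facet normal 0.473 -0.726 -0.499
outer loop
vertex 2.401 -3.181 -1.673
vertex 1.253 -4.816 -0.38
vertex 0.893 -4.105 -1.756
endloop
endfacet
facet normal 0.473 -0.726 -0.499
outer loop
vertex 2.761 -3.892 -0.297
vertex 1.253 -4.816 -0.38
vertex 2.401 -3.181 -1.673
endloop
endfacet

endsolid


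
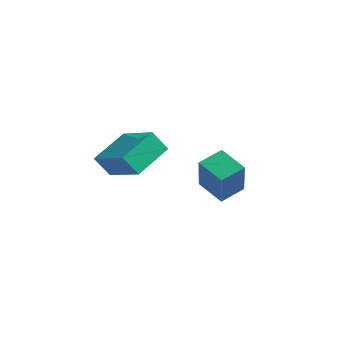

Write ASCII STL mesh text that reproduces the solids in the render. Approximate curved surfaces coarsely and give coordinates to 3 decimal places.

solid 
facet normal -0.887 -0.085 0.454
outer loop
vertex 0.761 -0.319 -2.327
vertex 0.893 0.77 -1.864
vertex -0.158 0.492 -3.97
endloop
endfacet
facet normal -0.111 -0.914 -0.389
outer loop
vertex 1.067 0.61 -4.596
vertex 0.761 -0.319 -2.327
vertex -0.158 0.492 -3.97
endloop
endfacet
facet normal -0.887 -0.085 0.454
outer loop
vertex -0.158 0.492 -3.97
vertex 0.893 0.77 -1.864
vertex -0.025 1.581 -3.507
endloop
endfacet
facet normal -0.448 0.396 -0.802
outer loop
vertex -0.025 1.581 -3.507
vertex 1.067 0.61 -4.596
vertex -0.158 0.492 -3.97
endloop
endfacet
facet normal 0.448 -0.395 0.802
outer loop
vertex 0.761 -0.319 -2.327
vertex 2.118 0.888 -2.49
vertex 0.893 0.77 -1.864
endloop
endfacet
facet normal -0.111 -0.914 -0.389
outer loop
vertex 1.985 -0.201 -2.953
vertex 0.761 -0.319 -2.327
vertex 1.067 0.61 -4.596
endloop
endfacet
facet normal 0.448 -0.396 0.802
outer loop
vertex 1.985 -0.201 -2.953
vertex 2.118 0.888 -2.49
vertex 0.761 -0.319 -2.327
endloop
endfacet
facet normal 0.111 0.914 0.389
outer loop
vertex 0.893 0.77 -1.864
vertex 2.118 0.888 -2.49
vertex -0.025 1.581 -3.507
endloop
endfacet
facet normal -0.448 0.395 -0.802
outer loop
vertex 1.199 1.699 -4.133
vertex 1.067 0.61 -4.596
vertex -0.025 1.581 -3.507
endloop
endfacet
facet normal 0.111 0.914 0.389
outer loop
vertex -0.025 1.581 -3.507
vertex 2.118 0.888 -2.49
vertex 1.199 1.699 -4.133
endloop
endfacet
facet normal 0.887 0.085 -0.454
outer loop
vertex 1.199 1.699 -4.133
vertex 1.985 -0.201 -2.953
vertex 1.067 0.61 -4.596
endloop
endfacet
facet normal 0.887 0.085 -0.454
outer loop
vertex 2.118 0.888 -2.49
vertex 1.985 -0.201 -2.953
vertex 1.199 1.699 -4.133
endloop
endfacet
facet normal -0.281 -0.484 0.829
outer loop
vertex 1.621 -4.789 -0.734
vertex 1.393 -3.171 0.133
vertex -0.197 -4.732 -1.318
endloop
endfacet
facet normal 0.123 -0.874 -0.469
outer loop
vertex 0.107 -4.209 -2.213
vertex 1.621 -4.789 -0.734
vertex -0.197 -4.732 -1.318
endloop
endfacet
facet normal -0.281 -0.484 0.829
outer loop
vertex -0.197 -4.732 -1.318
vertex 1.393 -3.171 0.133
vertex -0.425 -3.114 -0.451
endloop
endfacet
facet normal -0.952 0.030 -0.306
outer loop
vertex -0.425 -3.114 -0.451
vertex 0.107 -4.209 -2.213
vertex -0.197 -4.732 -1.318
endloop
endfacet
facet normal 0.952 -0.030 0.306
outer loop
vertex 1.621 -4.789 -0.734
vertex 1.697 -2.648 -0.762
vertex 1.393 -3.171 0.133
endloop
endfacet
facet normal 0.123 -0.874 -0.469
outer loop
vertex 1.925 -4.266 -1.629
vertex 1.621 -4.789 -0.734
vertex 0.107 -4.209 -2.213
endloop
endfacet
facet normal 0.952 -0.030 0.306
outer loop
vertex 1.925 -4.266 -1.629
vertex 1.697 -2.648 -0.762
vertex 1.621 -4.789 -0.734
endloop
endfacet
facet normal -0.123 0.874 0.469
outer loop
vertex 1.393 -3.171 0.133
vertex 1.697 -2.648 -0.762
vertex -0.425 -3.114 -0.451
endloop
endfacet
facet normal -0.952 0.030 -0.306
outer loop
vertex -0.121 -2.591 -1.346
vertex 0.107 -4.209 -2.213
vertex -0.425 -3.114 -0.451
endloop
endfacet
facet normal -0.123 0.874 0.469
outer loop
vertex -0.425 -3.114 -0.451
vertex 1.697 -2.648 -0.762
vertex -0.121 -2.591 -1.346
endloop
endfacet
facet normal 0.281 0.484 -0.829
outer loop
vertex -0.121 -2.591 -1.346
vertex 1.925 -4.266 -1.629
vertex 0.107 -4.209 -2.213
endloop
endfacet
facet normal 0.281 0.484 -0.829
outer loop
vertex 1.697 -2.648 -0.762
vertex 1.925 -4.266 -1.629
vertex -0.121 -2.591 -1.346
endloop
endfacet

endsolid
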